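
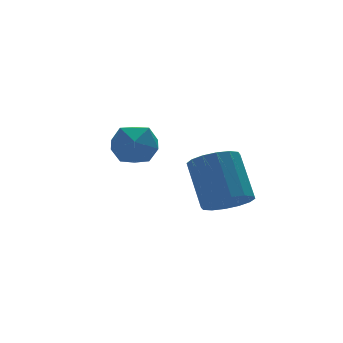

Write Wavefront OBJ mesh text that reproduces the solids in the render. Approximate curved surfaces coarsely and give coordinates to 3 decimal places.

v -4.157 -2.497 3.263
v -3.326 -2.596 2.777
v -4.054 -3.984 3.743
v -3.223 -4.083 3.257
v -3.261 -3.518 4.041
v -3.324 -2.599 3.745
v -4.056 -3.981 2.775
v -4.119 -3.062 2.479
v -3.264 -3.513 2.476
v -2.772 -3.227 3.258
v -4.608 -3.353 3.262
v -4.116 -3.067 4.044
v 0.004 -3.222 -0.411
v 0.713 -2.769 -0.914
v 0.925 -1.366 0.648
v 0.216 -1.818 1.151
v 0.283 -2.542 -1.059
v 0.496 -1.139 0.502
v -0.221 -2.497 -1.031
v -0.009 -1.094 0.53
v -0.666 -2.646 -0.837
v -0.453 -1.243 0.725
v -0.93 -2.95 -0.528
v -0.718 -1.546 1.033
v -0.945 -3.326 -0.188
v -0.732 -1.923 1.373
v -0.705 -3.674 0.092
v -0.493 -2.271 1.654
v -0.276 -3.901 0.238
v -0.063 -2.498 1.799
v 0.229 -3.946 0.21
v 0.441 -2.543 1.771
v 0.673 -3.797 0.015
v 0.886 -2.394 1.577
v 0.938 -3.494 -0.293
v 1.15 -2.09 1.268
v 0.952 -3.117 -0.633
v 1.165 -1.714 0.928
f 1 12 6
f 1 6 2
f 1 2 8
f 1 8 11
f 1 11 12
f 2 6 10
f 6 12 5
f 12 11 3
f 11 8 7
f 8 2 9
f 4 10 5
f 4 5 3
f 4 3 7
f 4 7 9
f 4 9 10
f 5 10 6
f 3 5 12
f 7 3 11
f 9 7 8
f 10 9 2
f 14 13 17
f 14 17 15
f 15 17 18
f 15 18 16
f 17 13 19
f 17 19 18
f 18 19 20
f 18 20 16
f 19 13 21
f 19 21 20
f 20 21 22
f 20 22 16
f 21 13 23
f 21 23 22
f 22 23 24
f 22 24 16
f 23 13 25
f 23 25 24
f 24 25 26
f 24 26 16
f 25 13 27
f 25 27 26
f 26 27 28
f 26 28 16
f 27 13 29
f 27 29 28
f 28 29 30
f 28 30 16
f 29 13 31
f 29 31 30
f 30 31 32
f 30 32 16
f 31 13 33
f 31 33 32
f 32 33 34
f 32 34 16
f 33 13 35
f 33 35 34
f 34 35 36
f 34 36 16
f 35 13 37
f 35 37 36
f 36 37 38
f 36 38 16
f 37 13 14
f 37 14 38
f 38 14 15
f 38 15 16



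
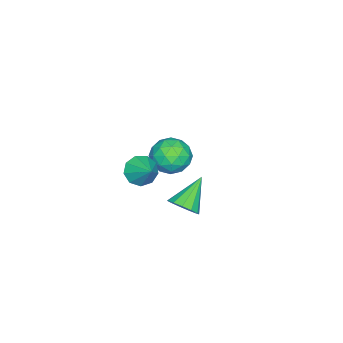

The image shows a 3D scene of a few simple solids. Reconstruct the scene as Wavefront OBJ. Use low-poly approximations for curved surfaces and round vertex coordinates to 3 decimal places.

v 3.561 0.215 3.57
v 4.07 0.432 2.86
v 4.319 1.125 4.39
v 3.583 0.808 2.893
v 3.086 0.906 3.242
v 2.812 0.681 3.745
v 2.888 0.238 4.166
v 3.279 -0.215 4.308
v 3.802 -0.468 4.104
v 4.213 -0.4 3.651
v 4.319 -0.045 3.159
v -2.817 -0.009 -0.854
v -2.242 -0.848 -1.51
v -3.558 -1.412 0.29
v -2.983 -2.251 -0.366
v -2.352 -1.493 0.334
v -1.894 -0.626 -0.374
v -3.906 -1.634 -0.846
v -3.448 -0.767 -1.554
v -2.916 -1.852 -1.505
v -1.955 -1.764 -0.776
v -3.845 -0.496 -0.444
v -2.884 -0.408 0.285
v -2.464 -0.305 -1.283
v -3.336 -1.955 0.063
v -2.965 -1.509 0.474
v -2.627 -2.002 0.088
v -2.26 -0.175 -0.615
v -1.922 -0.667 -1
v -1.987 -1.047 0.084
v -3.878 -1.593 -0.22
v -3.54 -2.085 -0.605
v -3.173 -0.258 -1.308
v -2.835 -0.751 -1.694
v -3.813 -1.213 -1.304
v -2.522 -1.388 -1.665
v -2.958 -2.213 -0.992
v -3.5 -1.851 -1.275
v -3.231 -1.341 -1.691
v -1.958 -1.337 -1.236
v -2.394 -2.161 -0.564
v -2.023 -1.716 -0.153
v -1.753 -1.206 -0.568
v -2.354 -1.927 -1.233
v -3.406 -0.099 -0.656
v -3.842 -0.923 0.016
v -4.047 -1.054 -0.652
v -3.777 -0.544 -1.067
v -2.842 -0.047 -0.228
v -3.278 -0.872 0.445
v -2.569 -0.919 0.471
v -2.3 -0.409 0.055
v -3.446 -0.333 0.013
v 3.662 2.454 1.646
v 4.165 2.188 2.304
v 2.178 2.786 2.914
v 4.237 2.671 2.261
v 4.126 3.085 2.023
v 3.868 3.299 1.665
v 3.544 3.244 1.301
v 3.258 2.938 1.046
v 3.1 2.478 0.982
v 3.12 2.011 1.128
v 3.312 1.684 1.439
v 3.616 1.602 1.815
v 3.933 1.79 2.138
f 2 1 4
f 2 4 3
f 4 1 5
f 4 5 3
f 5 1 6
f 5 6 3
f 6 1 7
f 6 7 3
f 7 1 8
f 7 8 3
f 8 1 9
f 8 9 3
f 9 1 10
f 9 10 3
f 10 1 11
f 10 11 3
f 11 1 2
f 11 2 3
f 12 49 28
f 49 23 52
f 28 52 17
f 49 52 28
f 12 28 24
f 28 17 29
f 24 29 13
f 28 29 24
f 12 24 33
f 24 13 34
f 33 34 19
f 24 34 33
f 12 33 45
f 33 19 48
f 45 48 22
f 33 48 45
f 12 45 49
f 45 22 53
f 49 53 23
f 45 53 49
f 13 29 40
f 29 17 43
f 40 43 21
f 29 43 40
f 17 52 30
f 52 23 51
f 30 51 16
f 52 51 30
f 23 53 50
f 53 22 46
f 50 46 14
f 53 46 50
f 22 48 47
f 48 19 35
f 47 35 18
f 48 35 47
f 19 34 39
f 34 13 36
f 39 36 20
f 34 36 39
f 15 41 27
f 41 21 42
f 27 42 16
f 41 42 27
f 15 27 25
f 27 16 26
f 25 26 14
f 27 26 25
f 15 25 32
f 25 14 31
f 32 31 18
f 25 31 32
f 15 32 37
f 32 18 38
f 37 38 20
f 32 38 37
f 15 37 41
f 37 20 44
f 41 44 21
f 37 44 41
f 16 42 30
f 42 21 43
f 30 43 17
f 42 43 30
f 14 26 50
f 26 16 51
f 50 51 23
f 26 51 50
f 18 31 47
f 31 14 46
f 47 46 22
f 31 46 47
f 20 38 39
f 38 18 35
f 39 35 19
f 38 35 39
f 21 44 40
f 44 20 36
f 40 36 13
f 44 36 40
f 55 54 57
f 55 57 56
f 57 54 58
f 57 58 56
f 58 54 59
f 58 59 56
f 59 54 60
f 59 60 56
f 60 54 61
f 60 61 56
f 61 54 62
f 61 62 56
f 62 54 63
f 62 63 56
f 63 54 64
f 63 64 56
f 64 54 65
f 64 65 56
f 65 54 66
f 65 66 56
f 66 54 55
f 66 55 56



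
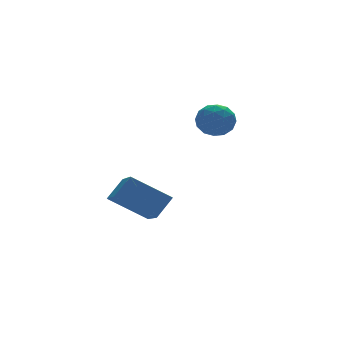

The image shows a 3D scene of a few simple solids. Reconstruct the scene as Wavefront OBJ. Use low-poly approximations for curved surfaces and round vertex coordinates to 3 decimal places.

v -1.173 -0.103 -3.194
v -0.526 0.036 -2.472
v -0.628 1.647 -4.02
v 0.019 1.786 -3.297
v -0.039 -0.866 -4.063
v 0.608 -0.727 -3.34
v 0.506 0.884 -4.888
v 1.153 1.023 -4.166
v 3.137 1.92 -0.947
v 3.554 2.475 -0.673
v 3.866 1.845 -1.907
v 4.283 2.4 -1.633
v 4.278 1.735 -1.294
v 3.828 1.781 -0.701
v 3.592 2.539 -1.879
v 3.142 2.585 -1.286
v 3.836 2.858 -1.249
v 4.26 2.361 -0.888
v 3.16 1.959 -1.692
v 3.584 1.462 -1.331
v 3.281 2.204 -0.726
v 4.139 2.116 -1.854
v 4.136 1.725 -1.655
v 4.381 2.051 -1.494
v 3.442 1.796 -0.742
v 3.688 2.123 -0.581
v 4.113 1.687 -0.946
v 3.732 2.197 -1.999
v 3.978 2.524 -1.838
v 3.039 2.269 -1.086
v 3.284 2.595 -0.925
v 3.307 2.633 -1.634
v 3.692 2.755 -0.904
v 4.121 2.711 -1.468
v 3.715 2.793 -1.612
v 3.45 2.82 -1.263
v 3.942 2.463 -0.691
v 4.37 2.419 -1.256
v 4.367 2.028 -1.056
v 4.102 2.055 -0.708
v 4.107 2.688 -1.03
v 3.05 1.901 -1.324
v 3.478 1.857 -1.889
v 3.318 2.265 -1.872
v 3.053 2.292 -1.524
v 3.299 1.609 -1.112
v 3.728 1.565 -1.676
v 3.97 1.5 -1.317
v 3.705 1.527 -0.968
v 3.313 1.632 -1.55
f 2 4 1
f 5 2 1
f 1 4 3
f 3 5 1
f 2 8 4
f 6 2 5
f 6 8 2
f 4 8 3
f 7 5 3
f 3 8 7
f 7 6 5
f 8 6 7
f 9 46 25
f 46 20 49
f 25 49 14
f 46 49 25
f 9 25 21
f 25 14 26
f 21 26 10
f 25 26 21
f 9 21 30
f 21 10 31
f 30 31 16
f 21 31 30
f 9 30 42
f 30 16 45
f 42 45 19
f 30 45 42
f 9 42 46
f 42 19 50
f 46 50 20
f 42 50 46
f 10 26 37
f 26 14 40
f 37 40 18
f 26 40 37
f 14 49 27
f 49 20 48
f 27 48 13
f 49 48 27
f 20 50 47
f 50 19 43
f 47 43 11
f 50 43 47
f 19 45 44
f 45 16 32
f 44 32 15
f 45 32 44
f 16 31 36
f 31 10 33
f 36 33 17
f 31 33 36
f 12 38 24
f 38 18 39
f 24 39 13
f 38 39 24
f 12 24 22
f 24 13 23
f 22 23 11
f 24 23 22
f 12 22 29
f 22 11 28
f 29 28 15
f 22 28 29
f 12 29 34
f 29 15 35
f 34 35 17
f 29 35 34
f 12 34 38
f 34 17 41
f 38 41 18
f 34 41 38
f 13 39 27
f 39 18 40
f 27 40 14
f 39 40 27
f 11 23 47
f 23 13 48
f 47 48 20
f 23 48 47
f 15 28 44
f 28 11 43
f 44 43 19
f 28 43 44
f 17 35 36
f 35 15 32
f 36 32 16
f 35 32 36
f 18 41 37
f 41 17 33
f 37 33 10
f 41 33 37



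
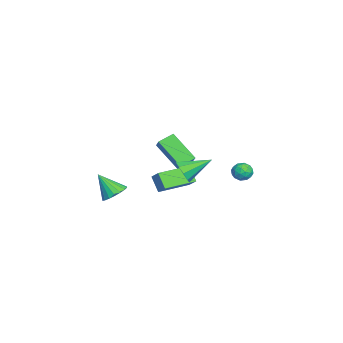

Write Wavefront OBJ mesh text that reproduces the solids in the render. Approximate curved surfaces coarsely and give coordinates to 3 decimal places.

v -4.524 -1.287 -0.127
v -3.65 -1.083 0.624
v -5.057 -0.476 0.273
v -4.183 -0.272 1.024
v -3.597 0.032 -1.564
v -2.723 0.236 -0.813
v -4.13 0.843 -1.164
v -3.256 1.047 -0.413
v 1.549 3.667 1.186
v 1.895 4.142 0.93
v 2.225 3.598 1.97
v 2.571 4.073 1.714
v 1.992 4.195 1.962
v 1.574 4.238 1.477
v 2.546 3.502 1.423
v 2.128 3.545 0.938
v 2.511 4.041 1.076
v 2.169 4.469 1.409
v 1.951 3.271 1.491
v 1.609 3.699 1.824
v 1.663 3.911 0.989
v 2.457 3.829 1.911
v 2.117 3.901 2.057
v 2.32 4.181 1.906
v 1.474 3.967 1.311
v 1.677 4.246 1.16
v 1.734 4.277 1.767
v 2.443 3.494 1.74
v 2.646 3.773 1.589
v 1.8 3.559 0.994
v 2.003 3.839 0.843
v 2.386 3.463 1.133
v 2.228 4.13 0.925
v 2.625 4.09 1.385
v 2.611 3.754 1.214
v 2.365 3.779 0.93
v 2.027 4.382 1.12
v 2.424 4.341 1.581
v 2.084 4.413 1.727
v 1.838 4.438 1.442
v 2.389 4.322 1.206
v 1.696 3.399 1.319
v 2.093 3.358 1.78
v 2.282 3.302 1.458
v 2.036 3.327 1.173
v 1.495 3.65 1.515
v 1.892 3.61 1.975
v 1.755 3.961 1.97
v 1.509 3.986 1.686
v 1.731 3.418 1.694
v 3.476 0.756 2.077
v 3.793 1.141 1.478
v 3.024 2.284 2.823
v 3.279 1.038 1.378
v 2.858 0.803 1.604
v 2.725 0.546 2.053
v 2.944 0.386 2.512
v 3.412 0.4 2.768
v 3.91 0.58 2.701
v 4.205 0.842 2.342
v 4.159 1.064 1.859
v 0.534 0.936 -0.514
v -0.057 0.523 0.343
v 1.185 1.353 0.136
v 0.594 0.94 0.993
v 1.606 -0.68 -0.553
v 1.015 -1.093 0.304
v 2.257 -0.263 0.097
v 1.666 -0.676 0.954
v 0.116 -3.22 -1.624
v 0.899 -3.118 -1.338
v -0.236 -4.18 -0.316
v 0.715 -2.834 -1.179
v 0.413 -2.627 -1.108
v 0.051 -2.537 -1.139
v -0.297 -2.582 -1.267
v -0.564 -2.753 -1.464
v -0.696 -3.017 -1.694
v -0.667 -3.322 -1.909
v -0.483 -3.605 -2.068
v -0.181 -3.813 -2.139
v 0.181 -3.903 -2.108
v 0.53 -3.858 -1.981
v 0.796 -3.686 -1.783
v 0.928 -3.422 -1.554
f 2 4 1
f 5 2 1
f 1 4 3
f 3 5 1
f 2 8 4
f 6 2 5
f 6 8 2
f 4 8 3
f 7 5 3
f 3 8 7
f 7 6 5
f 8 6 7
f 9 46 25
f 46 20 49
f 25 49 14
f 46 49 25
f 9 25 21
f 25 14 26
f 21 26 10
f 25 26 21
f 9 21 30
f 21 10 31
f 30 31 16
f 21 31 30
f 9 30 42
f 30 16 45
f 42 45 19
f 30 45 42
f 9 42 46
f 42 19 50
f 46 50 20
f 42 50 46
f 10 26 37
f 26 14 40
f 37 40 18
f 26 40 37
f 14 49 27
f 49 20 48
f 27 48 13
f 49 48 27
f 20 50 47
f 50 19 43
f 47 43 11
f 50 43 47
f 19 45 44
f 45 16 32
f 44 32 15
f 45 32 44
f 16 31 36
f 31 10 33
f 36 33 17
f 31 33 36
f 12 38 24
f 38 18 39
f 24 39 13
f 38 39 24
f 12 24 22
f 24 13 23
f 22 23 11
f 24 23 22
f 12 22 29
f 22 11 28
f 29 28 15
f 22 28 29
f 12 29 34
f 29 15 35
f 34 35 17
f 29 35 34
f 12 34 38
f 34 17 41
f 38 41 18
f 34 41 38
f 13 39 27
f 39 18 40
f 27 40 14
f 39 40 27
f 11 23 47
f 23 13 48
f 47 48 20
f 23 48 47
f 15 28 44
f 28 11 43
f 44 43 19
f 28 43 44
f 17 35 36
f 35 15 32
f 36 32 16
f 35 32 36
f 18 41 37
f 41 17 33
f 37 33 10
f 41 33 37
f 52 51 54
f 52 54 53
f 54 51 55
f 54 55 53
f 55 51 56
f 55 56 53
f 56 51 57
f 56 57 53
f 57 51 58
f 57 58 53
f 58 51 59
f 58 59 53
f 59 51 60
f 59 60 53
f 60 51 61
f 60 61 53
f 61 51 52
f 61 52 53
f 63 65 62
f 66 63 62
f 62 65 64
f 64 66 62
f 63 69 65
f 67 63 66
f 67 69 63
f 65 69 64
f 68 66 64
f 64 69 68
f 68 67 66
f 69 67 68
f 71 70 73
f 71 73 72
f 73 70 74
f 73 74 72
f 74 70 75
f 74 75 72
f 75 70 76
f 75 76 72
f 76 70 77
f 76 77 72
f 77 70 78
f 77 78 72
f 78 70 79
f 78 79 72
f 79 70 80
f 79 80 72
f 80 70 81
f 80 81 72
f 81 70 82
f 81 82 72
f 82 70 83
f 82 83 72
f 83 70 84
f 83 84 72
f 84 70 85
f 84 85 72
f 85 70 71
f 85 71 72



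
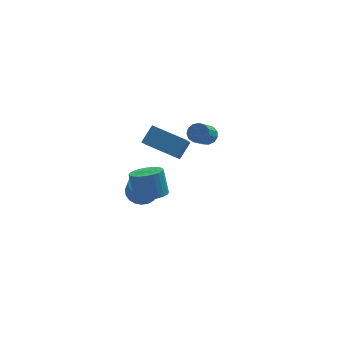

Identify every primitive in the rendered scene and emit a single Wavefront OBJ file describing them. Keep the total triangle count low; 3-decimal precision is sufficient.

v -0.347 0.258 -3.922
v 0.494 -0.058 -4.163
v 0.547 -1.095 -2.62
v -0.293 -0.778 -2.378
v 0.583 0.256 -3.956
v 0.636 -0.781 -2.412
v 0.511 0.57 -3.742
v 0.564 -0.467 -2.199
v 0.291 0.831 -3.559
v 0.344 -0.206 -2.016
v -0.04 0.992 -3.439
v 0.014 -0.045 -1.896
v -0.423 1.027 -3.403
v -0.369 -0.01 -1.86
v -0.793 0.928 -3.456
v -0.74 -0.109 -1.913
v -1.086 0.714 -3.59
v -1.033 -0.323 -2.046
v -1.252 0.421 -3.781
v -1.198 -0.615 -2.237
v -1.26 0.1 -3.996
v -1.207 -0.936 -2.453
v -1.111 -0.193 -4.199
v -1.057 -1.23 -2.655
v -0.83 -0.409 -4.353
v -0.776 -1.446 -2.81
v -0.465 -0.509 -4.433
v -0.411 -1.546 -2.89
v -0.08 -0.477 -4.425
v -0.026 -1.514 -2.882
v 0.259 -0.317 -4.329
v 0.313 -1.354 -2.786
v -0.341 0.072 0.479
v 0.351 0.685 1.35
v 0.074 1.4 -0.786
v 0.767 2.012 0.085
v 1.413 -1.052 -0.125
v 2.106 -0.44 0.746
v 1.829 0.275 -1.39
v 2.521 0.888 -0.519
v -0.404 -4.129 -0.631
v 0.168 -4.784 -0.273
v -0.024 -4.165 1.168
v -0.596 -3.511 0.811
v 0.406 -4.518 -0.356
v 0.215 -3.899 1.085
v 0.522 -4.193 -0.48
v 0.33 -3.574 0.961
v 0.496 -3.858 -0.627
v 0.304 -3.239 0.814
v 0.333 -3.565 -0.775
v 0.141 -2.946 0.666
v 0.058 -3.357 -0.901
v -0.134 -2.738 0.54
v -0.287 -3.267 -0.985
v -0.479 -2.648 0.456
v -0.65 -3.308 -1.016
v -0.842 -2.689 0.425
v -0.976 -3.475 -0.988
v -1.168 -2.856 0.453
v -1.215 -3.741 -0.905
v -1.406 -3.122 0.536
v -1.33 -4.066 -0.781
v -1.522 -3.447 0.66
v -1.304 -4.401 -0.634
v -1.496 -3.782 0.807
v -1.141 -4.694 -0.486
v -1.333 -4.075 0.955
v -0.866 -4.902 -0.36
v -1.058 -4.283 1.081
v -0.521 -4.992 -0.276
v -0.713 -4.373 1.165
v -0.158 -4.951 -0.245
v -0.35 -4.332 1.196
v 3.956 3.763 -2.231
v 4.403 3.954 -1.741
v 3.731 3.007 -0.759
v 3.284 2.817 -1.249
v 4.101 4.197 -1.714
v 3.429 3.25 -0.732
v 3.752 4.302 -1.851
v 3.081 3.355 -0.869
v 3.468 4.236 -2.108
v 2.797 3.29 -1.127
v 3.339 4.02 -2.405
v 2.668 3.074 -1.423
v 3.406 3.723 -2.646
v 2.735 2.776 -1.664
v 3.647 3.438 -2.755
v 2.976 2.492 -1.774
v 3.986 3.257 -2.698
v 3.315 2.31 -1.717
v 4.316 3.236 -2.493
v 3.644 2.29 -1.511
v 4.531 3.383 -2.204
v 3.859 2.436 -1.222
v 4.563 3.651 -1.924
v 3.892 2.704 -0.942
f 2 1 5
f 2 5 3
f 3 5 6
f 3 6 4
f 5 1 7
f 5 7 6
f 6 7 8
f 6 8 4
f 7 1 9
f 7 9 8
f 8 9 10
f 8 10 4
f 9 1 11
f 9 11 10
f 10 11 12
f 10 12 4
f 11 1 13
f 11 13 12
f 12 13 14
f 12 14 4
f 13 1 15
f 13 15 14
f 14 15 16
f 14 16 4
f 15 1 17
f 15 17 16
f 16 17 18
f 16 18 4
f 17 1 19
f 17 19 18
f 18 19 20
f 18 20 4
f 19 1 21
f 19 21 20
f 20 21 22
f 20 22 4
f 21 1 23
f 21 23 22
f 22 23 24
f 22 24 4
f 23 1 25
f 23 25 24
f 24 25 26
f 24 26 4
f 25 1 27
f 25 27 26
f 26 27 28
f 26 28 4
f 27 1 29
f 27 29 28
f 28 29 30
f 28 30 4
f 29 1 31
f 29 31 30
f 30 31 32
f 30 32 4
f 31 1 2
f 31 2 32
f 32 2 3
f 32 3 4
f 34 36 33
f 37 34 33
f 33 36 35
f 35 37 33
f 34 40 36
f 38 34 37
f 38 40 34
f 36 40 35
f 39 37 35
f 35 40 39
f 39 38 37
f 40 38 39
f 42 41 45
f 42 45 43
f 43 45 46
f 43 46 44
f 45 41 47
f 45 47 46
f 46 47 48
f 46 48 44
f 47 41 49
f 47 49 48
f 48 49 50
f 48 50 44
f 49 41 51
f 49 51 50
f 50 51 52
f 50 52 44
f 51 41 53
f 51 53 52
f 52 53 54
f 52 54 44
f 53 41 55
f 53 55 54
f 54 55 56
f 54 56 44
f 55 41 57
f 55 57 56
f 56 57 58
f 56 58 44
f 57 41 59
f 57 59 58
f 58 59 60
f 58 60 44
f 59 41 61
f 59 61 60
f 60 61 62
f 60 62 44
f 61 41 63
f 61 63 62
f 62 63 64
f 62 64 44
f 63 41 65
f 63 65 64
f 64 65 66
f 64 66 44
f 65 41 67
f 65 67 66
f 66 67 68
f 66 68 44
f 67 41 69
f 67 69 68
f 68 69 70
f 68 70 44
f 69 41 71
f 69 71 70
f 70 71 72
f 70 72 44
f 71 41 73
f 71 73 72
f 72 73 74
f 72 74 44
f 73 41 42
f 73 42 74
f 74 42 43
f 74 43 44
f 76 75 79
f 76 79 77
f 77 79 80
f 77 80 78
f 79 75 81
f 79 81 80
f 80 81 82
f 80 82 78
f 81 75 83
f 81 83 82
f 82 83 84
f 82 84 78
f 83 75 85
f 83 85 84
f 84 85 86
f 84 86 78
f 85 75 87
f 85 87 86
f 86 87 88
f 86 88 78
f 87 75 89
f 87 89 88
f 88 89 90
f 88 90 78
f 89 75 91
f 89 91 90
f 90 91 92
f 90 92 78
f 91 75 93
f 91 93 92
f 92 93 94
f 92 94 78
f 93 75 95
f 93 95 94
f 94 95 96
f 94 96 78
f 95 75 97
f 95 97 96
f 96 97 98
f 96 98 78
f 97 75 76
f 97 76 98
f 98 76 77
f 98 77 78



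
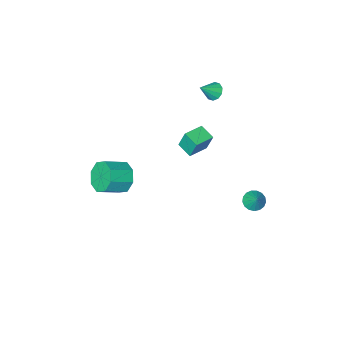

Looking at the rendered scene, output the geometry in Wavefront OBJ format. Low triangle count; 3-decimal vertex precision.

v 3.234 -0.417 0.049
v 3.729 -0.07 -0.835
v 5.1 -0.236 -0.132
v 4.606 -0.583 0.751
v 3.539 0.539 -0.322
v 4.911 0.374 0.381
v 3.171 0.588 0.408
v 4.543 0.423 1.111
v 2.84 0.048 0.927
v 4.212 -0.117 1.63
v 2.74 -0.764 0.932
v 4.111 -0.93 1.635
v 2.929 -1.374 0.419
v 4.301 -1.539 1.122
v 3.297 -1.423 -0.311
v 4.669 -1.588 0.392
v 3.628 -0.883 -0.83
v 5 -1.048 -0.127
v -4.149 -2.092 2.956
v -3.722 -2.054 2.454
v -3.151 -2.108 3.804
v -3.815 -1.674 2.57
v -4.035 -1.454 2.833
v -4.299 -1.477 3.144
v -4.505 -1.736 3.382
v -4.576 -2.13 3.458
v -4.484 -2.51 3.342
v -4.263 -2.73 3.079
v -4 -2.707 2.768
v -3.793 -2.448 2.53
v -2.578 -1.695 -0.325
v -2.766 -1.296 0.972
v -2.711 -0.677 -0.658
v -2.899 -0.277 0.639
v -1.261 -1.483 -0.199
v -1.449 -1.083 1.098
v -1.394 -0.464 -0.532
v -1.582 -0.065 0.765
v -3.452 3.254 -2.864
v -2.808 2.978 -2.847
v -3.188 3.926 -1.956
v -2.777 3.242 -3.051
v -2.9 3.509 -3.212
v -3.15 3.717 -3.294
v -3.468 3.819 -3.277
v -3.783 3.792 -3.166
v -4.022 3.641 -2.985
v -4.13 3.402 -2.777
v -4.083 3.129 -2.589
v -3.891 2.885 -2.463
v -3.598 2.725 -2.43
v -3.272 2.686 -2.496
v -2.987 2.778 -2.646
f 2 1 5
f 2 5 3
f 3 5 6
f 3 6 4
f 5 1 7
f 5 7 6
f 6 7 8
f 6 8 4
f 7 1 9
f 7 9 8
f 8 9 10
f 8 10 4
f 9 1 11
f 9 11 10
f 10 11 12
f 10 12 4
f 11 1 13
f 11 13 12
f 12 13 14
f 12 14 4
f 13 1 15
f 13 15 14
f 14 15 16
f 14 16 4
f 15 1 17
f 15 17 16
f 16 17 18
f 16 18 4
f 17 1 2
f 17 2 18
f 18 2 3
f 18 3 4
f 20 19 22
f 20 22 21
f 22 19 23
f 22 23 21
f 23 19 24
f 23 24 21
f 24 19 25
f 24 25 21
f 25 19 26
f 25 26 21
f 26 19 27
f 26 27 21
f 27 19 28
f 27 28 21
f 28 19 29
f 28 29 21
f 29 19 30
f 29 30 21
f 30 19 20
f 30 20 21
f 32 34 31
f 35 32 31
f 31 34 33
f 33 35 31
f 32 38 34
f 36 32 35
f 36 38 32
f 34 38 33
f 37 35 33
f 33 38 37
f 37 36 35
f 38 36 37
f 40 39 42
f 40 42 41
f 42 39 43
f 42 43 41
f 43 39 44
f 43 44 41
f 44 39 45
f 44 45 41
f 45 39 46
f 45 46 41
f 46 39 47
f 46 47 41
f 47 39 48
f 47 48 41
f 48 39 49
f 48 49 41
f 49 39 50
f 49 50 41
f 50 39 51
f 50 51 41
f 51 39 52
f 51 52 41
f 52 39 53
f 52 53 41
f 53 39 40
f 53 40 41



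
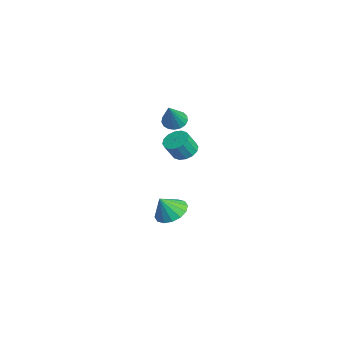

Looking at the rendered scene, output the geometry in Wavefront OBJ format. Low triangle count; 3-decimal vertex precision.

v 3.222 -3.032 1.617
v 3.753 -3.468 1.249
v 3.989 -4.045 2.275
v 3.458 -3.608 2.643
v 3.957 -3.147 1.383
v 4.193 -3.723 2.409
v 3.964 -2.794 1.58
v 4.2 -3.371 2.606
v 3.772 -2.505 1.787
v 4.008 -3.082 2.812
v 3.433 -2.357 1.948
v 3.669 -2.934 2.973
v 3.037 -2.39 2.02
v 3.273 -2.967 3.046
v 2.691 -2.595 1.985
v 2.927 -3.172 3.011
v 2.487 -2.917 1.851
v 2.723 -3.493 2.877
v 2.48 -3.269 1.654
v 2.716 -3.846 2.68
v 2.672 -3.558 1.448
v 2.908 -4.135 2.473
v 3.011 -3.706 1.287
v 3.247 -4.283 2.312
v 3.407 -3.673 1.214
v 3.643 -4.25 2.24
v 1.2 -3.141 2.932
v 1.777 -3.281 2.507
v 2.18 -3.699 4.448
v 1.821 -2.948 2.601
v 1.724 -2.658 2.771
v 1.506 -2.48 2.977
v 1.218 -2.452 3.174
v 0.926 -2.583 3.314
v 0.697 -2.841 3.368
v 0.583 -3.168 3.321
v 0.61 -3.489 3.185
v 0.772 -3.73 2.991
v 1.033 -3.836 2.784
v 1.331 -3.783 2.61
v 1.6 -3.583 2.51
v 1.475 -3.402 -4.117
v 2.481 -3.554 -4.332
v 1.625 -4.098 -2.923
v 2.465 -3.09 -4.06
v 2.184 -2.71 -3.803
v 1.713 -2.515 -3.63
v 1.178 -2.558 -3.588
v 0.723 -2.827 -3.688
v 0.469 -3.25 -3.902
v 0.485 -3.714 -4.175
v 0.766 -4.095 -4.431
v 1.237 -4.29 -4.604
v 1.772 -4.247 -4.646
v 2.227 -3.978 -4.547
f 2 1 5
f 2 5 3
f 3 5 6
f 3 6 4
f 5 1 7
f 5 7 6
f 6 7 8
f 6 8 4
f 7 1 9
f 7 9 8
f 8 9 10
f 8 10 4
f 9 1 11
f 9 11 10
f 10 11 12
f 10 12 4
f 11 1 13
f 11 13 12
f 12 13 14
f 12 14 4
f 13 1 15
f 13 15 14
f 14 15 16
f 14 16 4
f 15 1 17
f 15 17 16
f 16 17 18
f 16 18 4
f 17 1 19
f 17 19 18
f 18 19 20
f 18 20 4
f 19 1 21
f 19 21 20
f 20 21 22
f 20 22 4
f 21 1 23
f 21 23 22
f 22 23 24
f 22 24 4
f 23 1 25
f 23 25 24
f 24 25 26
f 24 26 4
f 25 1 2
f 25 2 26
f 26 2 3
f 26 3 4
f 28 27 30
f 28 30 29
f 30 27 31
f 30 31 29
f 31 27 32
f 31 32 29
f 32 27 33
f 32 33 29
f 33 27 34
f 33 34 29
f 34 27 35
f 34 35 29
f 35 27 36
f 35 36 29
f 36 27 37
f 36 37 29
f 37 27 38
f 37 38 29
f 38 27 39
f 38 39 29
f 39 27 40
f 39 40 29
f 40 27 41
f 40 41 29
f 41 27 28
f 41 28 29
f 43 42 45
f 43 45 44
f 45 42 46
f 45 46 44
f 46 42 47
f 46 47 44
f 47 42 48
f 47 48 44
f 48 42 49
f 48 49 44
f 49 42 50
f 49 50 44
f 50 42 51
f 50 51 44
f 51 42 52
f 51 52 44
f 52 42 53
f 52 53 44
f 53 42 54
f 53 54 44
f 54 42 55
f 54 55 44
f 55 42 43
f 55 43 44



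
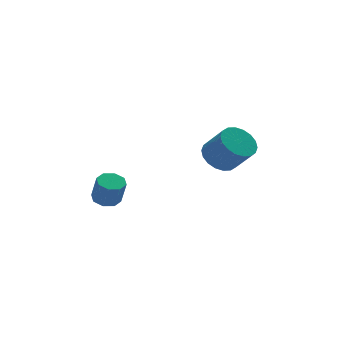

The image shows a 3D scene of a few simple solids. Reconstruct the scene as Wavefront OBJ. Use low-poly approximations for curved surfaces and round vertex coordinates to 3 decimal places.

v 1.391 -2.271 2.475
v 1.977 -2.74 1.877
v 2.496 -3.659 3.107
v 1.909 -3.189 3.705
v 2.221 -2.418 2.016
v 2.739 -3.336 3.246
v 2.3 -2.066 2.245
v 2.818 -2.984 3.475
v 2.199 -1.755 2.52
v 2.717 -2.673 3.75
v 1.938 -1.546 2.786
v 2.456 -2.464 4.016
v 1.569 -1.481 2.99
v 2.087 -2.399 4.22
v 1.164 -1.572 3.093
v 1.682 -2.49 4.322
v 0.804 -1.801 3.073
v 1.323 -2.72 4.303
v 0.561 -2.124 2.934
v 1.079 -3.042 4.164
v 0.482 -2.476 2.705
v 1 -3.394 3.935
v 0.583 -2.787 2.43
v 1.101 -3.705 3.66
v 0.844 -2.996 2.164
v 1.362 -3.914 3.394
v 1.213 -3.061 1.96
v 1.731 -3.979 3.19
v 1.618 -2.97 1.858
v 2.136 -3.888 3.087
v -3.905 -1.9 0.714
v -3.243 -1.743 0.706
v -3.133 -2.144 1.938
v -3.795 -2.3 1.946
v -3.54 -1.345 0.862
v -3.43 -1.746 2.094
v -4.051 -1.272 0.931
v -3.941 -1.673 2.163
v -4.476 -1.566 0.873
v -4.366 -1.967 2.105
v -4.567 -2.056 0.722
v -4.457 -2.457 1.954
v -4.27 -2.454 0.566
v -4.16 -2.855 1.798
v -3.759 -2.527 0.497
v -3.649 -2.928 1.729
v -3.334 -2.233 0.555
v -3.224 -2.634 1.787
f 2 1 5
f 2 5 3
f 3 5 6
f 3 6 4
f 5 1 7
f 5 7 6
f 6 7 8
f 6 8 4
f 7 1 9
f 7 9 8
f 8 9 10
f 8 10 4
f 9 1 11
f 9 11 10
f 10 11 12
f 10 12 4
f 11 1 13
f 11 13 12
f 12 13 14
f 12 14 4
f 13 1 15
f 13 15 14
f 14 15 16
f 14 16 4
f 15 1 17
f 15 17 16
f 16 17 18
f 16 18 4
f 17 1 19
f 17 19 18
f 18 19 20
f 18 20 4
f 19 1 21
f 19 21 20
f 20 21 22
f 20 22 4
f 21 1 23
f 21 23 22
f 22 23 24
f 22 24 4
f 23 1 25
f 23 25 24
f 24 25 26
f 24 26 4
f 25 1 27
f 25 27 26
f 26 27 28
f 26 28 4
f 27 1 29
f 27 29 28
f 28 29 30
f 28 30 4
f 29 1 2
f 29 2 30
f 30 2 3
f 30 3 4
f 32 31 35
f 32 35 33
f 33 35 36
f 33 36 34
f 35 31 37
f 35 37 36
f 36 37 38
f 36 38 34
f 37 31 39
f 37 39 38
f 38 39 40
f 38 40 34
f 39 31 41
f 39 41 40
f 40 41 42
f 40 42 34
f 41 31 43
f 41 43 42
f 42 43 44
f 42 44 34
f 43 31 45
f 43 45 44
f 44 45 46
f 44 46 34
f 45 31 47
f 45 47 46
f 46 47 48
f 46 48 34
f 47 31 32
f 47 32 48
f 48 32 33
f 48 33 34



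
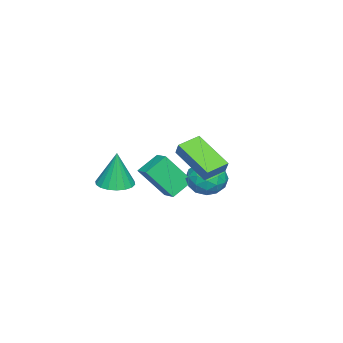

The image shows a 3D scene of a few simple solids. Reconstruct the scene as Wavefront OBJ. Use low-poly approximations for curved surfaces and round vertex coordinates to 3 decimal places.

v 2.289 3.025 3.81
v 2.66 3.297 4.464
v 3.052 4.671 2.693
v 3.423 4.942 3.347
v 3.237 2.398 3.533
v 3.608 2.669 4.187
v 4 4.043 2.416
v 4.371 4.315 3.07
v -2.224 2.392 0.247
v -1.65 2.605 -0.646
v -3.05 1.095 -0.594
v -2.476 1.308 -1.487
v -1.988 0.886 -0.618
v -1.477 1.687 -0.098
v -3.223 2.013 -1.142
v -2.712 2.814 -0.622
v -2.267 2.371 -1.505
v -1.504 1.674 -1.181
v -3.196 2.026 -0.059
v -2.433 1.329 0.265
v -1.864 2.612 -0.126
v -2.836 1.088 -1.114
v -2.548 0.839 -0.603
v -2.211 0.965 -1.128
v -1.763 2.073 0.196
v -1.425 2.198 -0.329
v -1.624 1.188 -0.312
v -3.275 1.502 -0.911
v -2.937 1.627 -1.436
v -2.489 2.735 -0.112
v -2.152 2.861 -0.637
v -3.076 2.512 -0.928
v -1.89 2.6 -1.156
v -2.376 1.838 -1.65
v -2.815 2.252 -1.447
v -2.514 2.723 -1.142
v -1.441 2.191 -0.965
v -1.927 1.428 -1.459
v -1.64 1.18 -0.948
v -1.34 1.651 -0.643
v -1.804 2.053 -1.47
v -2.773 2.272 0.219
v -3.259 1.509 -0.275
v -3.36 2.049 -0.597
v -3.06 2.52 -0.292
v -2.324 1.862 0.41
v -2.81 1.1 -0.084
v -2.186 0.977 -0.098
v -1.885 1.448 0.207
v -2.896 1.647 0.23
v 1.435 -1.282 0.212
v 2.364 -1.258 0.187
v 1.485 -1.158 2.188
v 2.261 -0.858 0.165
v 1.994 -0.542 0.152
v 1.617 -0.372 0.151
v 1.203 -0.383 0.162
v 0.835 -0.572 0.183
v 0.586 -0.901 0.21
v 0.506 -1.306 0.237
v 0.609 -1.706 0.26
v 0.876 -2.023 0.273
v 1.253 -2.192 0.274
v 1.667 -2.181 0.263
v 2.034 -1.992 0.242
v 2.283 -1.663 0.215
v -1.374 -1.321 -0.205
v -2.354 -0.696 0.539
v -1.887 -0.138 -1.875
v -2.867 0.487 -1.131
v -0.693 -0.607 0.091
v -1.673 0.018 0.835
v -1.206 0.576 -1.579
v -2.186 1.201 -0.835
f 2 4 1
f 5 2 1
f 1 4 3
f 3 5 1
f 2 8 4
f 6 2 5
f 6 8 2
f 4 8 3
f 7 5 3
f 3 8 7
f 7 6 5
f 8 6 7
f 9 46 25
f 46 20 49
f 25 49 14
f 46 49 25
f 9 25 21
f 25 14 26
f 21 26 10
f 25 26 21
f 9 21 30
f 21 10 31
f 30 31 16
f 21 31 30
f 9 30 42
f 30 16 45
f 42 45 19
f 30 45 42
f 9 42 46
f 42 19 50
f 46 50 20
f 42 50 46
f 10 26 37
f 26 14 40
f 37 40 18
f 26 40 37
f 14 49 27
f 49 20 48
f 27 48 13
f 49 48 27
f 20 50 47
f 50 19 43
f 47 43 11
f 50 43 47
f 19 45 44
f 45 16 32
f 44 32 15
f 45 32 44
f 16 31 36
f 31 10 33
f 36 33 17
f 31 33 36
f 12 38 24
f 38 18 39
f 24 39 13
f 38 39 24
f 12 24 22
f 24 13 23
f 22 23 11
f 24 23 22
f 12 22 29
f 22 11 28
f 29 28 15
f 22 28 29
f 12 29 34
f 29 15 35
f 34 35 17
f 29 35 34
f 12 34 38
f 34 17 41
f 38 41 18
f 34 41 38
f 13 39 27
f 39 18 40
f 27 40 14
f 39 40 27
f 11 23 47
f 23 13 48
f 47 48 20
f 23 48 47
f 15 28 44
f 28 11 43
f 44 43 19
f 28 43 44
f 17 35 36
f 35 15 32
f 36 32 16
f 35 32 36
f 18 41 37
f 41 17 33
f 37 33 10
f 41 33 37
f 52 51 54
f 52 54 53
f 54 51 55
f 54 55 53
f 55 51 56
f 55 56 53
f 56 51 57
f 56 57 53
f 57 51 58
f 57 58 53
f 58 51 59
f 58 59 53
f 59 51 60
f 59 60 53
f 60 51 61
f 60 61 53
f 61 51 62
f 61 62 53
f 62 51 63
f 62 63 53
f 63 51 64
f 63 64 53
f 64 51 65
f 64 65 53
f 65 51 66
f 65 66 53
f 66 51 52
f 66 52 53
f 68 70 67
f 71 68 67
f 67 70 69
f 69 71 67
f 68 74 70
f 72 68 71
f 72 74 68
f 70 74 69
f 73 71 69
f 69 74 73
f 73 72 71
f 74 72 73



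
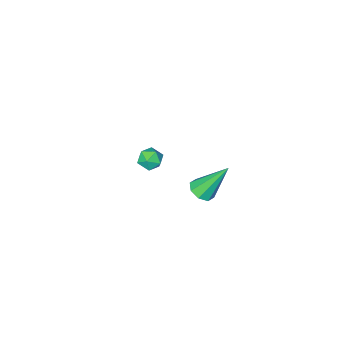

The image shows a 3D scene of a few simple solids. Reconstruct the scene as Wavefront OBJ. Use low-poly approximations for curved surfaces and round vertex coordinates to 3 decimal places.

v -1.678 2.564 2.467
v -1.37 2.132 2.807
v -2.502 3.256 4.093
v -1.12 2.541 2.759
v -1.197 2.964 2.541
v -1.555 3.152 2.279
v -1.985 2.996 2.127
v -2.235 2.586 2.175
v -2.159 2.164 2.394
v -1.8 1.975 2.655
v -3.346 -2.738 -1.15
v -2.859 -2.944 -1.548
v -3.581 -3.756 -0.912
v -3.094 -3.962 -1.31
v -2.949 -3.648 -0.745
v -2.804 -3.018 -0.893
v -3.636 -3.682 -1.567
v -3.491 -3.052 -1.715
v -3.038 -3.527 -1.807
v -2.613 -3.506 -1.299
v -3.827 -3.194 -1.161
v -3.402 -3.173 -0.653
f 2 1 4
f 2 4 3
f 4 1 5
f 4 5 3
f 5 1 6
f 5 6 3
f 6 1 7
f 6 7 3
f 7 1 8
f 7 8 3
f 8 1 9
f 8 9 3
f 9 1 10
f 9 10 3
f 10 1 2
f 10 2 3
f 11 22 16
f 11 16 12
f 11 12 18
f 11 18 21
f 11 21 22
f 12 16 20
f 16 22 15
f 22 21 13
f 21 18 17
f 18 12 19
f 14 20 15
f 14 15 13
f 14 13 17
f 14 17 19
f 14 19 20
f 15 20 16
f 13 15 22
f 17 13 21
f 19 17 18
f 20 19 12



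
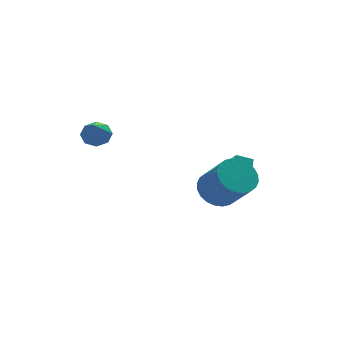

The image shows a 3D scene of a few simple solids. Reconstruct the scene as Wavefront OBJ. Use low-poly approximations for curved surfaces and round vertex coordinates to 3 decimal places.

v 2.086 -0.859 -4.422
v 2.575 -2.255 -2.82
v 2.439 -0.119 -3.884
v 2.927 -1.515 -2.283
v 2.893 -0.985 -4.777
v 3.381 -2.381 -3.176
v 3.245 -0.245 -4.24
v 3.734 -1.641 -2.638
v 1.499 -3.088 -3.422
v 2.443 -2.629 -3.382
v 2.984 -3.873 -1.859
v 2.041 -4.332 -1.898
v 2.23 -2.398 -3.118
v 2.772 -3.642 -1.595
v 1.907 -2.272 -2.9
v 2.448 -3.517 -1.377
v 1.521 -2.271 -2.762
v 2.062 -3.515 -1.239
v 1.132 -2.394 -2.724
v 1.673 -3.638 -1.201
v 0.799 -2.623 -2.793
v 1.34 -3.867 -1.269
v 0.573 -2.922 -2.957
v 1.114 -4.166 -1.434
v 0.487 -3.247 -3.192
v 1.029 -4.491 -1.668
v 0.556 -3.547 -3.461
v 1.097 -4.791 -1.938
v 0.768 -3.778 -3.725
v 1.31 -5.022 -2.202
v 1.092 -3.903 -3.943
v 1.633 -5.148 -2.42
v 1.478 -3.905 -4.081
v 2.019 -5.149 -2.558
v 1.867 -3.782 -4.119
v 2.408 -5.026 -2.596
v 2.2 -3.553 -4.051
v 2.741 -4.797 -2.527
v 2.426 -3.254 -3.886
v 2.967 -4.498 -2.363
v 2.511 -2.929 -3.652
v 3.053 -4.173 -2.128
v -2.834 2.022 -1.835
v -2.102 1.787 -1.795
v -3.206 1.058 -0.665
v -2.209 2.251 -1.447
v -2.683 2.58 -1.326
v -3.245 2.582 -1.503
v -3.567 2.256 -1.874
v -3.459 1.793 -2.222
v -2.986 1.464 -2.343
v -2.424 1.461 -2.166
f 2 4 1
f 5 2 1
f 1 4 3
f 3 5 1
f 2 8 4
f 6 2 5
f 6 8 2
f 4 8 3
f 7 5 3
f 3 8 7
f 7 6 5
f 8 6 7
f 10 9 13
f 10 13 11
f 11 13 14
f 11 14 12
f 13 9 15
f 13 15 14
f 14 15 16
f 14 16 12
f 15 9 17
f 15 17 16
f 16 17 18
f 16 18 12
f 17 9 19
f 17 19 18
f 18 19 20
f 18 20 12
f 19 9 21
f 19 21 20
f 20 21 22
f 20 22 12
f 21 9 23
f 21 23 22
f 22 23 24
f 22 24 12
f 23 9 25
f 23 25 24
f 24 25 26
f 24 26 12
f 25 9 27
f 25 27 26
f 26 27 28
f 26 28 12
f 27 9 29
f 27 29 28
f 28 29 30
f 28 30 12
f 29 9 31
f 29 31 30
f 30 31 32
f 30 32 12
f 31 9 33
f 31 33 32
f 32 33 34
f 32 34 12
f 33 9 35
f 33 35 34
f 34 35 36
f 34 36 12
f 35 9 37
f 35 37 36
f 36 37 38
f 36 38 12
f 37 9 39
f 37 39 38
f 38 39 40
f 38 40 12
f 39 9 41
f 39 41 40
f 40 41 42
f 40 42 12
f 41 9 10
f 41 10 42
f 42 10 11
f 42 11 12
f 44 43 46
f 44 46 45
f 46 43 47
f 46 47 45
f 47 43 48
f 47 48 45
f 48 43 49
f 48 49 45
f 49 43 50
f 49 50 45
f 50 43 51
f 50 51 45
f 51 43 52
f 51 52 45
f 52 43 44
f 52 44 45



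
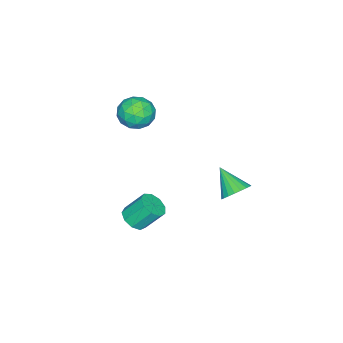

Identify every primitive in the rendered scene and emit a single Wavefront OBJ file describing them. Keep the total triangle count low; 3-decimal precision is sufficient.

v 0.883 -1.607 3.209
v 1.642 -1.139 3.15
v 1.478 -2.441 4.23
v 2.237 -1.973 4.171
v 1.504 -1.595 4.515
v 1.136 -1.079 3.884
v 1.984 -2.501 3.496
v 1.616 -1.985 2.865
v 2.322 -1.691 3.327
v 2.026 -1.131 3.957
v 1.094 -2.449 3.423
v 0.798 -1.889 4.053
v 1.211 -1.3 3.09
v 1.909 -2.28 4.29
v 1.478 -2.058 4.492
v 1.924 -1.783 4.458
v 0.913 -1.265 3.522
v 1.359 -0.989 3.487
v 1.278 -1.257 4.289
v 1.761 -2.591 3.893
v 2.207 -2.315 3.858
v 1.196 -1.797 2.922
v 1.642 -1.522 2.888
v 1.842 -2.323 3.091
v 2.056 -1.349 3.159
v 2.406 -1.839 3.759
v 2.257 -2.15 3.363
v 2.041 -1.847 2.992
v 1.882 -1.02 3.53
v 2.231 -1.51 4.13
v 1.801 -1.288 4.332
v 1.585 -0.985 3.961
v 2.282 -1.345 3.634
v 0.889 -2.07 3.25
v 1.238 -2.56 3.85
v 1.535 -2.595 3.419
v 1.319 -2.292 3.048
v 0.714 -1.741 3.621
v 1.064 -2.231 4.221
v 1.079 -1.733 4.388
v 0.863 -1.43 4.017
v 0.838 -2.235 3.746
v 0.437 2.48 -0.802
v 1.116 2.463 -0.508
v 0.003 1.44 0.142
v 0.977 2.677 -0.336
v 0.745 2.857 -0.245
v 0.46 2.972 -0.25
v 0.17 3.002 -0.35
v -0.073 2.941 -0.528
v -0.228 2.801 -0.754
v -0.268 2.605 -0.988
v -0.186 2.388 -1.19
v 0.003 2.186 -1.325
v 0.268 2.036 -1.369
v 0.562 1.962 -1.315
v 0.834 1.978 -1.173
v 1.038 2.08 -0.966
v 1.137 2.252 -0.731
v 2.957 -1.148 -2.208
v 3.233 -1.602 -1.768
v 2.86 -0.846 -0.752
v 2.583 -0.392 -1.192
v 3.555 -1.279 -1.89
v 3.181 -0.523 -0.874
v 3.597 -0.895 -2.161
v 3.223 -0.139 -1.145
v 3.339 -0.629 -2.453
v 2.966 0.127 -1.438
v 2.903 -0.606 -2.631
v 2.529 0.15 -1.616
v 2.491 -0.836 -2.611
v 2.118 -0.081 -1.595
v 2.298 -1.213 -2.402
v 1.924 -0.457 -1.386
v 2.413 -1.559 -2.102
v 2.039 -0.803 -1.087
v 2.782 -1.713 -1.852
v 2.408 -0.957 -0.836
f 1 38 17
f 38 12 41
f 17 41 6
f 38 41 17
f 1 17 13
f 17 6 18
f 13 18 2
f 17 18 13
f 1 13 22
f 13 2 23
f 22 23 8
f 13 23 22
f 1 22 34
f 22 8 37
f 34 37 11
f 22 37 34
f 1 34 38
f 34 11 42
f 38 42 12
f 34 42 38
f 2 18 29
f 18 6 32
f 29 32 10
f 18 32 29
f 6 41 19
f 41 12 40
f 19 40 5
f 41 40 19
f 12 42 39
f 42 11 35
f 39 35 3
f 42 35 39
f 11 37 36
f 37 8 24
f 36 24 7
f 37 24 36
f 8 23 28
f 23 2 25
f 28 25 9
f 23 25 28
f 4 30 16
f 30 10 31
f 16 31 5
f 30 31 16
f 4 16 14
f 16 5 15
f 14 15 3
f 16 15 14
f 4 14 21
f 14 3 20
f 21 20 7
f 14 20 21
f 4 21 26
f 21 7 27
f 26 27 9
f 21 27 26
f 4 26 30
f 26 9 33
f 30 33 10
f 26 33 30
f 5 31 19
f 31 10 32
f 19 32 6
f 31 32 19
f 3 15 39
f 15 5 40
f 39 40 12
f 15 40 39
f 7 20 36
f 20 3 35
f 36 35 11
f 20 35 36
f 9 27 28
f 27 7 24
f 28 24 8
f 27 24 28
f 10 33 29
f 33 9 25
f 29 25 2
f 33 25 29
f 44 43 46
f 44 46 45
f 46 43 47
f 46 47 45
f 47 43 48
f 47 48 45
f 48 43 49
f 48 49 45
f 49 43 50
f 49 50 45
f 50 43 51
f 50 51 45
f 51 43 52
f 51 52 45
f 52 43 53
f 52 53 45
f 53 43 54
f 53 54 45
f 54 43 55
f 54 55 45
f 55 43 56
f 55 56 45
f 56 43 57
f 56 57 45
f 57 43 58
f 57 58 45
f 58 43 59
f 58 59 45
f 59 43 44
f 59 44 45
f 61 60 64
f 61 64 62
f 62 64 65
f 62 65 63
f 64 60 66
f 64 66 65
f 65 66 67
f 65 67 63
f 66 60 68
f 66 68 67
f 67 68 69
f 67 69 63
f 68 60 70
f 68 70 69
f 69 70 71
f 69 71 63
f 70 60 72
f 70 72 71
f 71 72 73
f 71 73 63
f 72 60 74
f 72 74 73
f 73 74 75
f 73 75 63
f 74 60 76
f 74 76 75
f 75 76 77
f 75 77 63
f 76 60 78
f 76 78 77
f 77 78 79
f 77 79 63
f 78 60 61
f 78 61 79
f 79 61 62
f 79 62 63



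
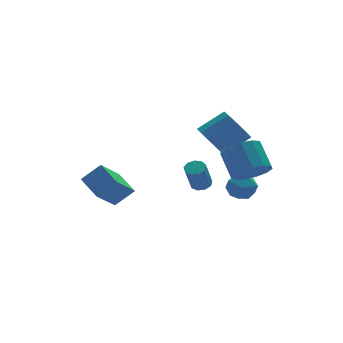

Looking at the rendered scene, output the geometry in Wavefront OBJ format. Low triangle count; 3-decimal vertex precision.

v 2.73 -1.312 -0.186
v 3.396 -0.685 -0.2
v 3.444 -2.095 -1.22
v 4.11 -1.468 -1.234
v 4 -2.003 -0.5
v 3.559 -1.519 0.139
v 3.281 -1.261 -1.559
v 2.84 -0.777 -0.92
v 3.737 -0.654 -1.048
v 4.182 -1.113 -0.394
v 2.658 -1.667 -1.026
v 3.103 -2.126 -0.372
v 2.068 -0.643 2.331
v 2.628 -0.969 1.493
v 4.013 -1.102 2.47
v 3.452 -0.777 3.309
v 2.679 -0.422 1.495
v 4.064 -0.556 2.472
v 2.567 0.065 1.721
v 3.952 -0.069 2.698
v 2.321 0.362 2.11
v 3.705 0.229 3.088
v 2.006 0.39 2.56
v 3.391 0.257 3.537
v 1.709 0.141 2.947
v 3.093 0.008 3.924
v 1.507 -0.318 3.17
v 2.892 -0.451 4.147
v 1.456 -0.864 3.168
v 2.841 -0.998 4.145
v 1.568 -1.351 2.942
v 2.953 -1.485 3.919
v 1.815 -1.649 2.552
v 3.199 -1.782 3.53
v 2.129 -1.677 2.103
v 3.514 -1.81 3.08
v 2.427 -1.428 1.716
v 3.811 -1.561 2.693
v 2.936 2.267 -2.057
v 3.468 2.092 -1.905
v 2.916 1.678 -0.451
v 2.384 1.853 -0.603
v 3.42 2.475 -1.815
v 2.868 2.061 -0.36
v 3.146 2.761 -1.837
v 2.594 2.347 -0.383
v 2.773 2.816 -1.963
v 2.221 2.402 -0.508
v 2.477 2.614 -2.133
v 1.925 2.2 -0.678
v 2.396 2.249 -2.267
v 1.844 1.835 -0.813
v 2.567 1.893 -2.304
v 2.015 1.479 -0.849
v 2.911 1.712 -2.225
v 2.359 1.298 -0.77
v 3.267 1.791 -2.067
v 2.715 1.377 -0.613
v 2.907 -3.519 1.312
v 3.474 -2.916 0.683
v 3.459 -1.697 1.839
v 2.893 -2.301 2.468
v 2.913 -2.804 0.557
v 2.898 -1.585 1.713
v 2.349 -2.919 0.672
v 2.335 -1.7 1.828
v 1.964 -3.225 0.989
v 1.949 -2.006 2.145
v 1.877 -3.624 1.409
v 1.863 -2.405 2.565
v 2.118 -3.99 1.799
v 2.103 -2.771 2.955
v 2.609 -4.207 2.033
v 2.595 -2.988 3.189
v 3.195 -4.205 2.039
v 3.181 -2.986 3.195
v 3.69 -3.986 1.814
v 3.675 -2.767 2.97
v 3.936 -3.618 1.429
v 3.921 -2.399 2.585
v 3.855 -3.22 1.008
v 3.841 -2.001 2.164
v -1.682 2.534 -2.781
v -2.96 1.742 -1.524
v -1.956 3.952 -2.167
v -3.234 3.16 -0.909
v -0.686 2.34 -1.891
v -1.964 1.548 -0.633
v -0.96 3.758 -1.276
v -2.238 2.966 -0.019
f 1 12 6
f 1 6 2
f 1 2 8
f 1 8 11
f 1 11 12
f 2 6 10
f 6 12 5
f 12 11 3
f 11 8 7
f 8 2 9
f 4 10 5
f 4 5 3
f 4 3 7
f 4 7 9
f 4 9 10
f 5 10 6
f 3 5 12
f 7 3 11
f 9 7 8
f 10 9 2
f 14 13 17
f 14 17 15
f 15 17 18
f 15 18 16
f 17 13 19
f 17 19 18
f 18 19 20
f 18 20 16
f 19 13 21
f 19 21 20
f 20 21 22
f 20 22 16
f 21 13 23
f 21 23 22
f 22 23 24
f 22 24 16
f 23 13 25
f 23 25 24
f 24 25 26
f 24 26 16
f 25 13 27
f 25 27 26
f 26 27 28
f 26 28 16
f 27 13 29
f 27 29 28
f 28 29 30
f 28 30 16
f 29 13 31
f 29 31 30
f 30 31 32
f 30 32 16
f 31 13 33
f 31 33 32
f 32 33 34
f 32 34 16
f 33 13 35
f 33 35 34
f 34 35 36
f 34 36 16
f 35 13 37
f 35 37 36
f 36 37 38
f 36 38 16
f 37 13 14
f 37 14 38
f 38 14 15
f 38 15 16
f 40 39 43
f 40 43 41
f 41 43 44
f 41 44 42
f 43 39 45
f 43 45 44
f 44 45 46
f 44 46 42
f 45 39 47
f 45 47 46
f 46 47 48
f 46 48 42
f 47 39 49
f 47 49 48
f 48 49 50
f 48 50 42
f 49 39 51
f 49 51 50
f 50 51 52
f 50 52 42
f 51 39 53
f 51 53 52
f 52 53 54
f 52 54 42
f 53 39 55
f 53 55 54
f 54 55 56
f 54 56 42
f 55 39 57
f 55 57 56
f 56 57 58
f 56 58 42
f 57 39 40
f 57 40 58
f 58 40 41
f 58 41 42
f 60 59 63
f 60 63 61
f 61 63 64
f 61 64 62
f 63 59 65
f 63 65 64
f 64 65 66
f 64 66 62
f 65 59 67
f 65 67 66
f 66 67 68
f 66 68 62
f 67 59 69
f 67 69 68
f 68 69 70
f 68 70 62
f 69 59 71
f 69 71 70
f 70 71 72
f 70 72 62
f 71 59 73
f 71 73 72
f 72 73 74
f 72 74 62
f 73 59 75
f 73 75 74
f 74 75 76
f 74 76 62
f 75 59 77
f 75 77 76
f 76 77 78
f 76 78 62
f 77 59 79
f 77 79 78
f 78 79 80
f 78 80 62
f 79 59 81
f 79 81 80
f 80 81 82
f 80 82 62
f 81 59 60
f 81 60 82
f 82 60 61
f 82 61 62
f 84 86 83
f 87 84 83
f 83 86 85
f 85 87 83
f 84 90 86
f 88 84 87
f 88 90 84
f 86 90 85
f 89 87 85
f 85 90 89
f 89 88 87
f 90 88 89



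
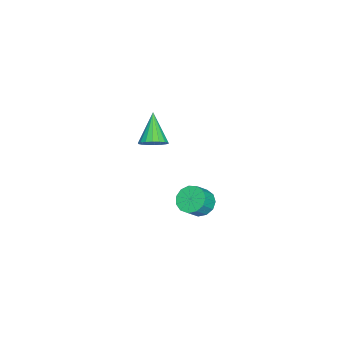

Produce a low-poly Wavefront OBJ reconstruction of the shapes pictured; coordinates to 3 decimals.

v -2.371 -1.052 -2.353
v -1.993 -0.634 -1.843
v -3.649 -1.468 -1.067
v -2.206 -0.41 -1.981
v -2.451 -0.313 -2.193
v -2.68 -0.363 -2.437
v -2.849 -0.548 -2.664
v -2.922 -0.834 -2.83
v -2.887 -1.163 -2.901
v -2.75 -1.47 -2.864
v -2.537 -1.694 -2.725
v -2.292 -1.791 -2.513
v -2.063 -1.741 -2.27
v -1.894 -1.556 -2.043
v -1.821 -1.27 -1.877
v -1.856 -0.941 -1.806
v 3.02 2.917 -1.445
v 3.594 2.971 -1.94
v 4.234 2.677 -1.231
v 3.66 2.623 -0.735
v 3.56 3.354 -1.752
v 4.201 3.06 -1.042
v 3.355 3.598 -1.466
v 3.996 3.305 -0.756
v 3.044 3.626 -1.173
v 3.684 3.333 -0.464
v 2.725 3.429 -0.967
v 3.365 3.135 -0.257
v 2.499 3.069 -0.912
v 3.14 2.775 -0.203
v 2.439 2.661 -1.027
v 3.08 2.367 -0.317
v 2.563 2.334 -1.274
v 3.204 2.04 -0.564
v 2.832 2.192 -1.575
v 3.473 1.898 -0.866
v 3.161 2.28 -1.835
v 3.801 1.987 -1.126
v 3.445 2.571 -1.971
v 4.085 2.277 -1.262
f 2 1 4
f 2 4 3
f 4 1 5
f 4 5 3
f 5 1 6
f 5 6 3
f 6 1 7
f 6 7 3
f 7 1 8
f 7 8 3
f 8 1 9
f 8 9 3
f 9 1 10
f 9 10 3
f 10 1 11
f 10 11 3
f 11 1 12
f 11 12 3
f 12 1 13
f 12 13 3
f 13 1 14
f 13 14 3
f 14 1 15
f 14 15 3
f 15 1 16
f 15 16 3
f 16 1 2
f 16 2 3
f 18 17 21
f 18 21 19
f 19 21 22
f 19 22 20
f 21 17 23
f 21 23 22
f 22 23 24
f 22 24 20
f 23 17 25
f 23 25 24
f 24 25 26
f 24 26 20
f 25 17 27
f 25 27 26
f 26 27 28
f 26 28 20
f 27 17 29
f 27 29 28
f 28 29 30
f 28 30 20
f 29 17 31
f 29 31 30
f 30 31 32
f 30 32 20
f 31 17 33
f 31 33 32
f 32 33 34
f 32 34 20
f 33 17 35
f 33 35 34
f 34 35 36
f 34 36 20
f 35 17 37
f 35 37 36
f 36 37 38
f 36 38 20
f 37 17 39
f 37 39 38
f 38 39 40
f 38 40 20
f 39 17 18
f 39 18 40
f 40 18 19
f 40 19 20



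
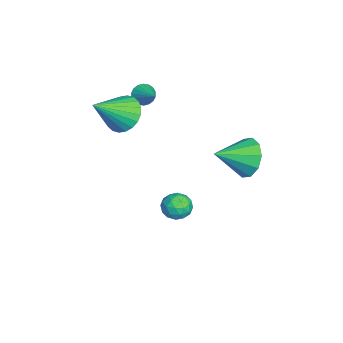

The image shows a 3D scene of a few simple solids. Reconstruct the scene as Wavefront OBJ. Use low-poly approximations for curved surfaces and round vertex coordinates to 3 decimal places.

v -1.618 -2.053 3.344
v -1.334 -2.023 2.851
v -0.582 -1.487 3.976
v -1.458 -1.803 2.857
v -1.615 -1.631 2.96
v -1.772 -1.544 3.139
v -1.899 -1.557 3.359
v -1.97 -1.669 3.575
v -1.971 -1.856 3.746
v -1.903 -2.083 3.837
v -1.778 -2.304 3.83
v -1.622 -2.475 3.727
v -1.465 -2.563 3.548
v -1.338 -2.549 3.329
v -1.267 -2.438 3.112
v -1.266 -2.25 2.942
v 0.852 0.018 -2.543
v 1.236 -0.61 -2.539
v -0.016 -0.51 -1.921
v 0.368 -1.138 -1.917
v 0.605 -0.558 -1.53
v 1.142 -0.232 -1.914
v 0.078 -0.888 -2.546
v 0.615 -0.562 -2.93
v 0.758 -1.17 -2.54
v 1.084 -0.966 -1.913
v 0.136 -0.154 -2.547
v 0.462 0.05 -1.92
v 1.12 -0.25 -2.595
v 0.1 -0.87 -1.865
v 0.239 -0.53 -1.637
v 0.465 -0.898 -1.635
v 1.065 -0.028 -2.228
v 1.291 -0.397 -2.226
v 0.92 -0.366 -1.633
v -0.071 -0.723 -2.234
v 0.155 -1.092 -2.232
v 0.755 -0.222 -2.825
v 0.981 -0.59 -2.823
v 0.3 -0.754 -2.827
v 1.065 -0.948 -2.594
v 0.555 -1.258 -2.228
v 0.385 -1.111 -2.598
v 0.7 -0.919 -2.824
v 1.257 -0.828 -2.225
v 0.746 -1.138 -1.859
v 0.886 -0.797 -1.632
v 1.201 -0.606 -1.858
v 0.976 -1.157 -2.226
v 0.474 0.018 -2.601
v -0.037 -0.292 -2.235
v 0.019 -0.514 -2.602
v 0.334 -0.323 -2.828
v 0.665 0.138 -2.232
v 0.155 -0.172 -1.866
v 0.52 -0.201 -1.636
v 0.835 -0.009 -1.862
v 0.244 0.037 -2.234
v -1.042 -2.894 2.497
v -0.189 -2.451 2.258
v -0.058 -4.106 3.763
v -0.306 -2.235 2.556
v -0.534 -2.119 2.845
v -0.84 -2.12 3.08
v -1.177 -2.24 3.227
v -1.493 -2.459 3.263
v -1.74 -2.745 3.182
v -1.881 -3.053 2.996
v -1.894 -3.337 2.735
v -1.778 -3.554 2.437
v -1.549 -3.67 2.148
v -1.243 -3.668 1.913
v -0.906 -3.548 1.766
v -0.59 -3.329 1.73
v -0.343 -3.043 1.811
v -0.202 -2.735 1.997
v 2.644 2.379 2.678
v 3.153 2.181 1.828
v 3.256 1.021 3.362
v 3.518 2.53 2.195
v 3.549 2.822 2.746
v 3.234 2.945 3.271
v 2.694 2.851 3.569
v 2.134 2.577 3.527
v 1.769 2.228 3.16
v 1.738 1.936 2.609
v 2.053 1.814 2.084
v 2.594 1.907 1.786
f 2 1 4
f 2 4 3
f 4 1 5
f 4 5 3
f 5 1 6
f 5 6 3
f 6 1 7
f 6 7 3
f 7 1 8
f 7 8 3
f 8 1 9
f 8 9 3
f 9 1 10
f 9 10 3
f 10 1 11
f 10 11 3
f 11 1 12
f 11 12 3
f 12 1 13
f 12 13 3
f 13 1 14
f 13 14 3
f 14 1 15
f 14 15 3
f 15 1 16
f 15 16 3
f 16 1 2
f 16 2 3
f 17 54 33
f 54 28 57
f 33 57 22
f 54 57 33
f 17 33 29
f 33 22 34
f 29 34 18
f 33 34 29
f 17 29 38
f 29 18 39
f 38 39 24
f 29 39 38
f 17 38 50
f 38 24 53
f 50 53 27
f 38 53 50
f 17 50 54
f 50 27 58
f 54 58 28
f 50 58 54
f 18 34 45
f 34 22 48
f 45 48 26
f 34 48 45
f 22 57 35
f 57 28 56
f 35 56 21
f 57 56 35
f 28 58 55
f 58 27 51
f 55 51 19
f 58 51 55
f 27 53 52
f 53 24 40
f 52 40 23
f 53 40 52
f 24 39 44
f 39 18 41
f 44 41 25
f 39 41 44
f 20 46 32
f 46 26 47
f 32 47 21
f 46 47 32
f 20 32 30
f 32 21 31
f 30 31 19
f 32 31 30
f 20 30 37
f 30 19 36
f 37 36 23
f 30 36 37
f 20 37 42
f 37 23 43
f 42 43 25
f 37 43 42
f 20 42 46
f 42 25 49
f 46 49 26
f 42 49 46
f 21 47 35
f 47 26 48
f 35 48 22
f 47 48 35
f 19 31 55
f 31 21 56
f 55 56 28
f 31 56 55
f 23 36 52
f 36 19 51
f 52 51 27
f 36 51 52
f 25 43 44
f 43 23 40
f 44 40 24
f 43 40 44
f 26 49 45
f 49 25 41
f 45 41 18
f 49 41 45
f 60 59 62
f 60 62 61
f 62 59 63
f 62 63 61
f 63 59 64
f 63 64 61
f 64 59 65
f 64 65 61
f 65 59 66
f 65 66 61
f 66 59 67
f 66 67 61
f 67 59 68
f 67 68 61
f 68 59 69
f 68 69 61
f 69 59 70
f 69 70 61
f 70 59 71
f 70 71 61
f 71 59 72
f 71 72 61
f 72 59 73
f 72 73 61
f 73 59 74
f 73 74 61
f 74 59 75
f 74 75 61
f 75 59 76
f 75 76 61
f 76 59 60
f 76 60 61
f 78 77 80
f 78 80 79
f 80 77 81
f 80 81 79
f 81 77 82
f 81 82 79
f 82 77 83
f 82 83 79
f 83 77 84
f 83 84 79
f 84 77 85
f 84 85 79
f 85 77 86
f 85 86 79
f 86 77 87
f 86 87 79
f 87 77 88
f 87 88 79
f 88 77 78
f 88 78 79



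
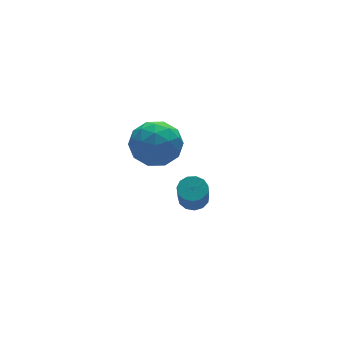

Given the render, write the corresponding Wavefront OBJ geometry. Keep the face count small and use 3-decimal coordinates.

v 1.221 -0.17 -2.908
v 1.571 -0.586 -2.986
v 1.269 -1.027 -1.991
v 0.919 -0.61 -1.912
v 1.731 -0.365 -2.84
v 1.429 -0.806 -1.844
v 1.728 -0.081 -2.715
v 1.426 -0.522 -1.719
v 1.565 0.174 -2.651
v 1.263 -0.266 -1.656
v 1.292 0.321 -2.669
v 0.99 -0.12 -1.673
v 0.997 0.311 -2.763
v 0.695 -0.13 -1.767
v 0.773 0.149 -2.902
v 0.471 -0.292 -1.907
v 0.691 -0.114 -3.044
v 0.389 -0.555 -2.048
v 0.777 -0.395 -3.142
v 0.475 -0.836 -2.146
v 1.005 -0.604 -3.166
v 0.703 -1.045 -2.17
v 1.3 -0.676 -3.108
v 0.999 -1.117 -2.112
v 1.931 4.865 -2.909
v 2.864 4.337 -2.883
v 1.156 3.463 -3.577
v 2.089 2.935 -3.551
v 1.589 3.186 -2.636
v 2.068 4.052 -2.223
v 1.952 3.748 -4.237
v 2.431 4.614 -3.824
v 2.877 3.647 -3.704
v 2.653 3.299 -2.714
v 1.367 4.501 -3.746
v 1.143 4.153 -2.756
v 2.466 4.724 -2.838
v 1.554 3.076 -3.622
v 1.261 3.223 -3.084
v 1.809 2.913 -3.069
v 1.998 4.557 -2.45
v 2.546 4.246 -2.434
v 1.797 3.57 -2.289
v 1.474 3.554 -4.026
v 2.022 3.243 -4.01
v 2.211 4.887 -3.391
v 2.759 4.577 -3.376
v 2.223 4.23 -4.171
v 3.022 4.008 -3.305
v 2.566 3.184 -3.697
v 2.485 3.662 -4.1
v 2.767 4.171 -3.858
v 2.89 3.804 -2.723
v 2.434 2.98 -3.116
v 2.141 3.127 -2.578
v 2.422 3.636 -2.335
v 2.897 3.398 -3.206
v 1.586 4.82 -3.344
v 1.13 3.996 -3.737
v 1.598 4.164 -4.125
v 1.879 4.673 -3.882
v 1.454 4.616 -2.763
v 0.998 3.792 -3.155
v 1.253 3.629 -2.602
v 1.535 4.138 -2.36
v 1.123 4.402 -3.254
f 2 1 5
f 2 5 3
f 3 5 6
f 3 6 4
f 5 1 7
f 5 7 6
f 6 7 8
f 6 8 4
f 7 1 9
f 7 9 8
f 8 9 10
f 8 10 4
f 9 1 11
f 9 11 10
f 10 11 12
f 10 12 4
f 11 1 13
f 11 13 12
f 12 13 14
f 12 14 4
f 13 1 15
f 13 15 14
f 14 15 16
f 14 16 4
f 15 1 17
f 15 17 16
f 16 17 18
f 16 18 4
f 17 1 19
f 17 19 18
f 18 19 20
f 18 20 4
f 19 1 21
f 19 21 20
f 20 21 22
f 20 22 4
f 21 1 23
f 21 23 22
f 22 23 24
f 22 24 4
f 23 1 2
f 23 2 24
f 24 2 3
f 24 3 4
f 25 62 41
f 62 36 65
f 41 65 30
f 62 65 41
f 25 41 37
f 41 30 42
f 37 42 26
f 41 42 37
f 25 37 46
f 37 26 47
f 46 47 32
f 37 47 46
f 25 46 58
f 46 32 61
f 58 61 35
f 46 61 58
f 25 58 62
f 58 35 66
f 62 66 36
f 58 66 62
f 26 42 53
f 42 30 56
f 53 56 34
f 42 56 53
f 30 65 43
f 65 36 64
f 43 64 29
f 65 64 43
f 36 66 63
f 66 35 59
f 63 59 27
f 66 59 63
f 35 61 60
f 61 32 48
f 60 48 31
f 61 48 60
f 32 47 52
f 47 26 49
f 52 49 33
f 47 49 52
f 28 54 40
f 54 34 55
f 40 55 29
f 54 55 40
f 28 40 38
f 40 29 39
f 38 39 27
f 40 39 38
f 28 38 45
f 38 27 44
f 45 44 31
f 38 44 45
f 28 45 50
f 45 31 51
f 50 51 33
f 45 51 50
f 28 50 54
f 50 33 57
f 54 57 34
f 50 57 54
f 29 55 43
f 55 34 56
f 43 56 30
f 55 56 43
f 27 39 63
f 39 29 64
f 63 64 36
f 39 64 63
f 31 44 60
f 44 27 59
f 60 59 35
f 44 59 60
f 33 51 52
f 51 31 48
f 52 48 32
f 51 48 52
f 34 57 53
f 57 33 49
f 53 49 26
f 57 49 53



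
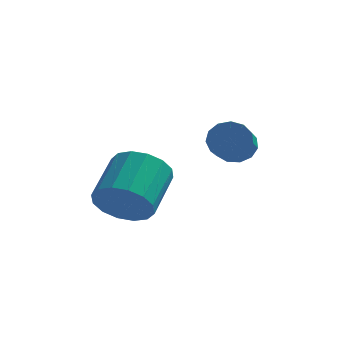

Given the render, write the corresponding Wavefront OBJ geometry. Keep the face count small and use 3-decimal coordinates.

v -0.044 1.614 -1.545
v 0.62 1.884 -2.212
v 0.869 3.417 -1.342
v 0.204 3.146 -0.675
v 0.178 2.057 -2.39
v 0.427 3.59 -1.52
v -0.324 2.111 -2.342
v -0.076 3.644 -1.471
v -0.751 2.032 -2.08
v -0.503 3.565 -1.209
v -0.989 1.84 -1.674
v -0.74 3.373 -0.804
v -0.974 1.588 -1.234
v -0.725 3.121 -0.364
v -0.709 1.343 -0.878
v -0.46 2.876 -0.008
v -0.267 1.17 -0.7
v -0.018 2.703 0.17
v 0.236 1.116 -0.749
v 0.484 2.649 0.122
v 0.663 1.195 -1.011
v 0.911 2.728 -0.14
v 0.9 1.387 -1.416
v 1.149 2.92 -0.546
v 0.885 1.639 -1.856
v 1.134 3.172 -0.986
v 3.117 2.227 0.853
v 3.318 1.939 0.282
v 3.383 0.565 0.997
v 3.183 0.853 1.567
v 3.631 2.048 0.462
v 3.697 0.674 1.177
v 3.782 2.213 0.766
v 3.847 0.84 1.481
v 3.721 2.383 1.098
v 3.786 1.009 1.813
v 3.469 2.503 1.352
v 3.534 1.13 2.067
v 3.105 2.536 1.447
v 3.17 1.162 2.162
v 2.745 2.47 1.354
v 2.81 1.096 2.069
v 2.503 2.327 1.101
v 2.569 0.954 1.816
v 2.457 2.152 0.77
v 2.522 0.779 1.485
v 2.62 2.001 0.465
v 2.685 0.628 1.18
v 2.941 1.922 0.283
v 3.006 0.548 0.998
f 2 1 5
f 2 5 3
f 3 5 6
f 3 6 4
f 5 1 7
f 5 7 6
f 6 7 8
f 6 8 4
f 7 1 9
f 7 9 8
f 8 9 10
f 8 10 4
f 9 1 11
f 9 11 10
f 10 11 12
f 10 12 4
f 11 1 13
f 11 13 12
f 12 13 14
f 12 14 4
f 13 1 15
f 13 15 14
f 14 15 16
f 14 16 4
f 15 1 17
f 15 17 16
f 16 17 18
f 16 18 4
f 17 1 19
f 17 19 18
f 18 19 20
f 18 20 4
f 19 1 21
f 19 21 20
f 20 21 22
f 20 22 4
f 21 1 23
f 21 23 22
f 22 23 24
f 22 24 4
f 23 1 25
f 23 25 24
f 24 25 26
f 24 26 4
f 25 1 2
f 25 2 26
f 26 2 3
f 26 3 4
f 28 27 31
f 28 31 29
f 29 31 32
f 29 32 30
f 31 27 33
f 31 33 32
f 32 33 34
f 32 34 30
f 33 27 35
f 33 35 34
f 34 35 36
f 34 36 30
f 35 27 37
f 35 37 36
f 36 37 38
f 36 38 30
f 37 27 39
f 37 39 38
f 38 39 40
f 38 40 30
f 39 27 41
f 39 41 40
f 40 41 42
f 40 42 30
f 41 27 43
f 41 43 42
f 42 43 44
f 42 44 30
f 43 27 45
f 43 45 44
f 44 45 46
f 44 46 30
f 45 27 47
f 45 47 46
f 46 47 48
f 46 48 30
f 47 27 49
f 47 49 48
f 48 49 50
f 48 50 30
f 49 27 28
f 49 28 50
f 50 28 29
f 50 29 30



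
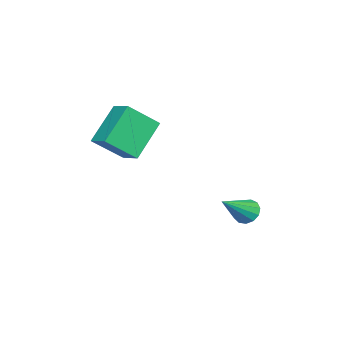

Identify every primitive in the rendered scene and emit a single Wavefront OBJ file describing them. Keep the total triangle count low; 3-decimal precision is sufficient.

v 4.656 -2.624 0.836
v 3.264 -2.089 2.329
v 3.863 -1.509 -0.302
v 2.472 -0.974 1.191
v 5.328 -1.806 1.169
v 3.937 -1.271 2.662
v 4.536 -0.691 0.031
v 3.144 -0.156 1.524
v 2.008 3.245 -3.637
v 2.457 3.336 -4.127
v 3.352 2.515 -2.543
v 2.459 3.652 -3.92
v 2.319 3.838 -3.623
v 2.08 3.836 -3.331
v 1.818 3.646 -3.136
v 1.617 3.329 -3.1
v 1.54 2.985 -3.235
v 1.611 2.723 -3.498
v 1.809 2.627 -3.804
v 2.07 2.727 -4.058
v 2.312 2.991 -4.178
f 2 4 1
f 5 2 1
f 1 4 3
f 3 5 1
f 2 8 4
f 6 2 5
f 6 8 2
f 4 8 3
f 7 5 3
f 3 8 7
f 7 6 5
f 8 6 7
f 10 9 12
f 10 12 11
f 12 9 13
f 12 13 11
f 13 9 14
f 13 14 11
f 14 9 15
f 14 15 11
f 15 9 16
f 15 16 11
f 16 9 17
f 16 17 11
f 17 9 18
f 17 18 11
f 18 9 19
f 18 19 11
f 19 9 20
f 19 20 11
f 20 9 21
f 20 21 11
f 21 9 10
f 21 10 11



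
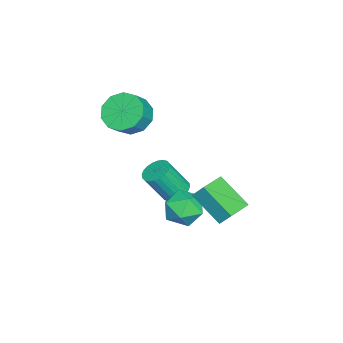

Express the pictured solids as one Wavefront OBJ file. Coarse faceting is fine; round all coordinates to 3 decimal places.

v 0.027 3.285 -0.357
v -0.52 1.9 0.741
v 0.138 3.819 0.372
v -0.41 2.434 1.47
v 1.25 2.886 -0.25
v 0.702 1.501 0.848
v 1.36 3.42 0.479
v 0.813 2.035 1.577
v -2.934 -0.39 -2.048
v -2.484 0.16 -1.883
v -2.056 -0.639 -0.387
v -2.506 -1.19 -0.552
v -2.727 0.25 -1.766
v -2.299 -0.549 -0.269
v -3.002 0.243 -1.691
v -2.574 -0.557 -0.194
v -3.266 0.139 -1.671
v -2.838 -0.66 -0.174
v -3.48 -0.046 -1.708
v -3.052 -0.845 -0.211
v -3.611 -0.282 -1.797
v -3.183 -1.082 -0.3
v -3.639 -0.536 -1.924
v -3.21 -1.335 -0.428
v -3.559 -0.767 -2.071
v -3.131 -1.566 -0.574
v -3.384 -0.941 -2.213
v -2.956 -1.74 -0.717
v -3.141 -1.031 -2.331
v -2.713 -1.83 -0.834
v -2.866 -1.023 -2.406
v -2.438 -1.823 -0.909
v -2.602 -0.92 -2.426
v -2.174 -1.719 -0.929
v -2.388 -0.735 -2.389
v -1.96 -1.534 -0.892
v -2.257 -0.498 -2.3
v -1.829 -1.298 -0.803
v -2.23 -0.245 -2.172
v -1.801 -1.044 -0.676
v -2.309 -0.014 -2.026
v -1.881 -0.813 -0.529
v -2.348 -2.215 3.028
v -1.75 -1.47 2.616
v -1.014 -1.661 3.34
v -1.612 -2.405 3.752
v -2.122 -1.2 3.065
v -1.386 -1.391 3.79
v -2.58 -1.318 3.5
v -1.845 -1.508 4.225
v -2.95 -1.778 3.755
v -2.214 -1.969 4.479
v -3.09 -2.405 3.732
v -2.354 -2.596 4.456
v -2.946 -2.959 3.44
v -2.21 -3.15 4.164
v -2.574 -3.229 2.99
v -1.838 -3.42 3.715
v -2.115 -3.112 2.555
v -1.38 -3.302 3.28
v -1.746 -2.651 2.301
v -1.01 -2.842 3.025
v -1.606 -2.024 2.324
v -0.87 -2.215 3.048
v 0.135 1.18 -1.724
v 0.621 0.968 -0.84
v -1.301 0.652 -1.06
v -0.815 0.44 -0.176
v -0.941 1.419 -0.473
v -0.054 1.745 -0.883
v -0.626 -0.125 -1.017
v 0.261 0.201 -1.427
v 0.151 0.161 -0.404
v -0.044 1.116 -0.067
v -0.636 0.504 -1.833
v -0.831 1.459 -1.496
f 2 4 1
f 5 2 1
f 1 4 3
f 3 5 1
f 2 8 4
f 6 2 5
f 6 8 2
f 4 8 3
f 7 5 3
f 3 8 7
f 7 6 5
f 8 6 7
f 10 9 13
f 10 13 11
f 11 13 14
f 11 14 12
f 13 9 15
f 13 15 14
f 14 15 16
f 14 16 12
f 15 9 17
f 15 17 16
f 16 17 18
f 16 18 12
f 17 9 19
f 17 19 18
f 18 19 20
f 18 20 12
f 19 9 21
f 19 21 20
f 20 21 22
f 20 22 12
f 21 9 23
f 21 23 22
f 22 23 24
f 22 24 12
f 23 9 25
f 23 25 24
f 24 25 26
f 24 26 12
f 25 9 27
f 25 27 26
f 26 27 28
f 26 28 12
f 27 9 29
f 27 29 28
f 28 29 30
f 28 30 12
f 29 9 31
f 29 31 30
f 30 31 32
f 30 32 12
f 31 9 33
f 31 33 32
f 32 33 34
f 32 34 12
f 33 9 35
f 33 35 34
f 34 35 36
f 34 36 12
f 35 9 37
f 35 37 36
f 36 37 38
f 36 38 12
f 37 9 39
f 37 39 38
f 38 39 40
f 38 40 12
f 39 9 41
f 39 41 40
f 40 41 42
f 40 42 12
f 41 9 10
f 41 10 42
f 42 10 11
f 42 11 12
f 44 43 47
f 44 47 45
f 45 47 48
f 45 48 46
f 47 43 49
f 47 49 48
f 48 49 50
f 48 50 46
f 49 43 51
f 49 51 50
f 50 51 52
f 50 52 46
f 51 43 53
f 51 53 52
f 52 53 54
f 52 54 46
f 53 43 55
f 53 55 54
f 54 55 56
f 54 56 46
f 55 43 57
f 55 57 56
f 56 57 58
f 56 58 46
f 57 43 59
f 57 59 58
f 58 59 60
f 58 60 46
f 59 43 61
f 59 61 60
f 60 61 62
f 60 62 46
f 61 43 63
f 61 63 62
f 62 63 64
f 62 64 46
f 63 43 44
f 63 44 64
f 64 44 45
f 64 45 46
f 65 76 70
f 65 70 66
f 65 66 72
f 65 72 75
f 65 75 76
f 66 70 74
f 70 76 69
f 76 75 67
f 75 72 71
f 72 66 73
f 68 74 69
f 68 69 67
f 68 67 71
f 68 71 73
f 68 73 74
f 69 74 70
f 67 69 76
f 71 67 75
f 73 71 72
f 74 73 66



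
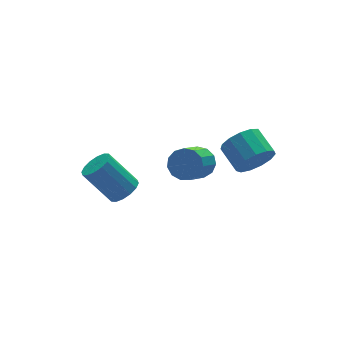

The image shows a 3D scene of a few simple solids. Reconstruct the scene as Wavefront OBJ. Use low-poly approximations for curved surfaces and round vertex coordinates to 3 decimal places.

v 3.989 -0.657 -1.277
v 4.464 -0.333 -1.995
v 4.425 0.861 -1.482
v 3.951 0.537 -0.763
v 3.963 -0.295 -2.122
v 3.924 0.899 -1.609
v 3.47 -0.371 -1.98
v 3.431 0.823 -1.467
v 3.142 -0.539 -1.615
v 3.104 0.655 -1.102
v 3.083 -0.744 -1.143
v 3.045 0.45 -0.63
v 3.312 -0.921 -0.713
v 3.273 0.273 -0.2
v 3.756 -1.015 -0.462
v 3.717 0.179 0.051
v 4.274 -0.995 -0.469
v 4.235 0.199 0.044
v 4.701 -0.867 -0.733
v 4.663 0.326 -0.22
v 4.903 -0.673 -1.17
v 4.864 0.521 -0.657
v 4.814 -0.474 -1.64
v 4.776 0.72 -1.127
v 3.323 2.853 -3.796
v 3.806 2.947 -3.165
v 2.74 2.181 -2.234
v 2.257 2.087 -2.864
v 3.538 3.309 -3.174
v 2.472 2.543 -2.243
v 3.201 3.527 -3.381
v 2.135 2.76 -2.45
v 2.903 3.53 -3.719
v 1.837 2.763 -2.788
v 2.739 3.319 -4.082
v 1.672 2.552 -3.15
v 2.76 2.96 -4.353
v 1.693 2.193 -3.422
v 2.959 2.567 -4.448
v 1.893 1.8 -3.517
v 3.275 2.265 -4.335
v 2.208 1.498 -3.404
v 3.605 2.15 -4.052
v 2.539 1.383 -3.12
v 3.846 2.258 -3.686
v 2.78 1.492 -2.755
v 3.921 2.555 -3.356
v 2.855 1.789 -2.425
v -0.407 2.422 -3.708
v -0.023 3.052 -3.842
v -0.89 3.888 -2.385
v -1.273 3.258 -2.252
v -0.347 3.085 -4.053
v -1.214 3.921 -2.597
v -0.687 2.94 -4.172
v -1.553 3.776 -2.716
v -0.952 2.656 -4.167
v -1.818 3.493 -2.711
v -1.07 2.31 -4.039
v -1.937 3.146 -2.582
v -1.011 1.993 -3.822
v -1.878 2.829 -2.365
v -0.79 1.792 -3.575
v -1.657 2.628 -2.118
v -0.466 1.759 -3.363
v -1.333 2.595 -1.907
v -0.127 1.904 -3.244
v -0.993 2.74 -1.788
v 0.138 2.187 -3.249
v -0.728 3.024 -1.793
v 0.257 2.534 -3.378
v -0.61 3.37 -1.921
v 0.198 2.851 -3.595
v -0.669 3.687 -2.138
f 2 1 5
f 2 5 3
f 3 5 6
f 3 6 4
f 5 1 7
f 5 7 6
f 6 7 8
f 6 8 4
f 7 1 9
f 7 9 8
f 8 9 10
f 8 10 4
f 9 1 11
f 9 11 10
f 10 11 12
f 10 12 4
f 11 1 13
f 11 13 12
f 12 13 14
f 12 14 4
f 13 1 15
f 13 15 14
f 14 15 16
f 14 16 4
f 15 1 17
f 15 17 16
f 16 17 18
f 16 18 4
f 17 1 19
f 17 19 18
f 18 19 20
f 18 20 4
f 19 1 21
f 19 21 20
f 20 21 22
f 20 22 4
f 21 1 23
f 21 23 22
f 22 23 24
f 22 24 4
f 23 1 2
f 23 2 24
f 24 2 3
f 24 3 4
f 26 25 29
f 26 29 27
f 27 29 30
f 27 30 28
f 29 25 31
f 29 31 30
f 30 31 32
f 30 32 28
f 31 25 33
f 31 33 32
f 32 33 34
f 32 34 28
f 33 25 35
f 33 35 34
f 34 35 36
f 34 36 28
f 35 25 37
f 35 37 36
f 36 37 38
f 36 38 28
f 37 25 39
f 37 39 38
f 38 39 40
f 38 40 28
f 39 25 41
f 39 41 40
f 40 41 42
f 40 42 28
f 41 25 43
f 41 43 42
f 42 43 44
f 42 44 28
f 43 25 45
f 43 45 44
f 44 45 46
f 44 46 28
f 45 25 47
f 45 47 46
f 46 47 48
f 46 48 28
f 47 25 26
f 47 26 48
f 48 26 27
f 48 27 28
f 50 49 53
f 50 53 51
f 51 53 54
f 51 54 52
f 53 49 55
f 53 55 54
f 54 55 56
f 54 56 52
f 55 49 57
f 55 57 56
f 56 57 58
f 56 58 52
f 57 49 59
f 57 59 58
f 58 59 60
f 58 60 52
f 59 49 61
f 59 61 60
f 60 61 62
f 60 62 52
f 61 49 63
f 61 63 62
f 62 63 64
f 62 64 52
f 63 49 65
f 63 65 64
f 64 65 66
f 64 66 52
f 65 49 67
f 65 67 66
f 66 67 68
f 66 68 52
f 67 49 69
f 67 69 68
f 68 69 70
f 68 70 52
f 69 49 71
f 69 71 70
f 70 71 72
f 70 72 52
f 71 49 73
f 71 73 72
f 72 73 74
f 72 74 52
f 73 49 50
f 73 50 74
f 74 50 51
f 74 51 52

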